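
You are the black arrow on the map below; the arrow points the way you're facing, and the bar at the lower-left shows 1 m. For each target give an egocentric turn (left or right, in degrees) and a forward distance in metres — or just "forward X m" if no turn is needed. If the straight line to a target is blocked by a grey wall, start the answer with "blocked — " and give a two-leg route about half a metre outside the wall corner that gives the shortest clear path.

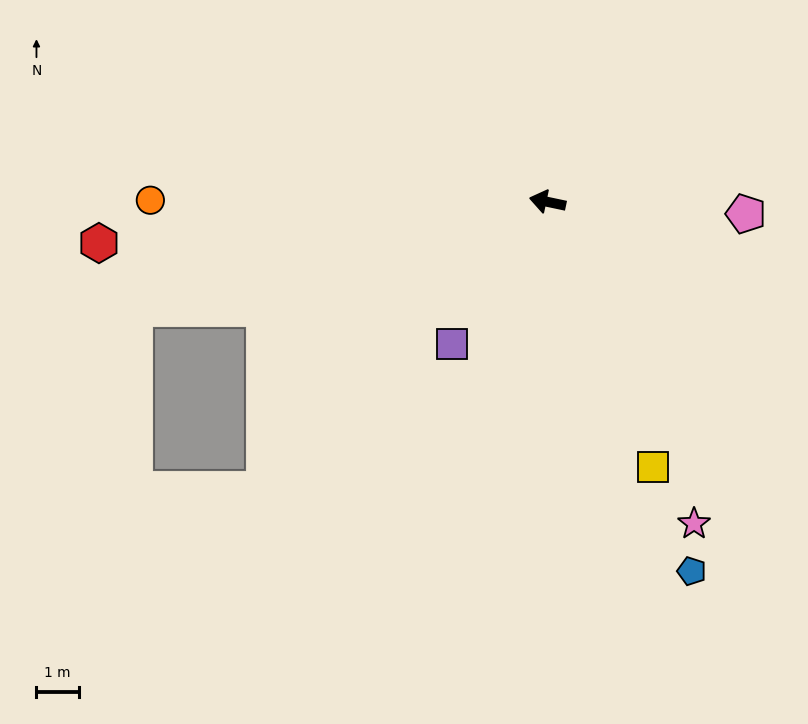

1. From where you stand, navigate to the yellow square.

turn left 124°, forward 6.7 m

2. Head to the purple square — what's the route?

turn left 68°, forward 4.0 m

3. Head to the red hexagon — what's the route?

turn left 17°, forward 10.6 m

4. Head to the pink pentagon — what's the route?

turn right 172°, forward 4.7 m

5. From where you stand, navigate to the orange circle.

turn left 12°, forward 9.3 m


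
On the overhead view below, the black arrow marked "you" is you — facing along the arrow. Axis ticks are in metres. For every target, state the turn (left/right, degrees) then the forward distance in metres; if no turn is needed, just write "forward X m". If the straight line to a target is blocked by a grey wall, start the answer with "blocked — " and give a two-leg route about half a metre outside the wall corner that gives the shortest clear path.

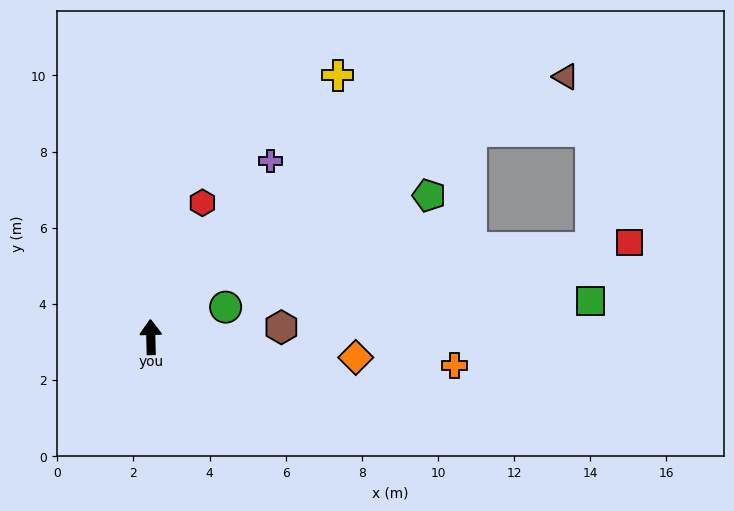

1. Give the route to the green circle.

turn right 70°, forward 2.1 m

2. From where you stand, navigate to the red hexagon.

turn right 22°, forward 3.8 m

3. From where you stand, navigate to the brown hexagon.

turn right 87°, forward 3.4 m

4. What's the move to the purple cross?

turn right 36°, forward 5.6 m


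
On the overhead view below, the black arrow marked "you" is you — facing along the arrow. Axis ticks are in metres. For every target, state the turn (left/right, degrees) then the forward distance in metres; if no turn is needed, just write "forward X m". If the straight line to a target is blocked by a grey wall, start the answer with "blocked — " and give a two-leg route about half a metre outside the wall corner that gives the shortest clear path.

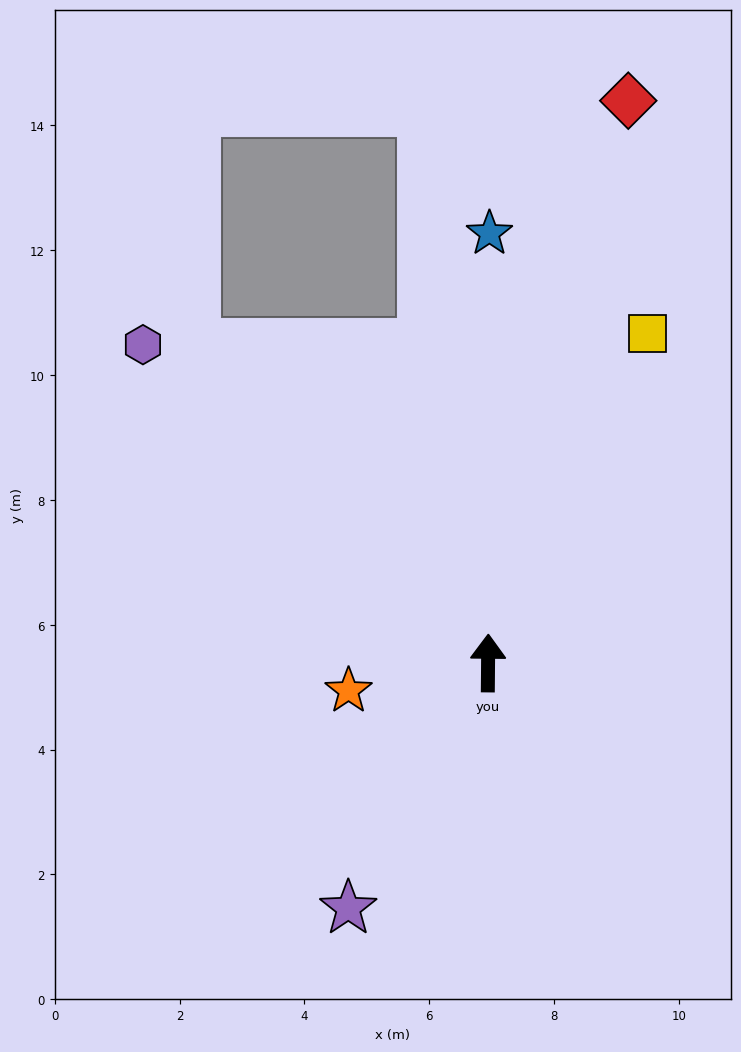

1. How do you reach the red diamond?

turn right 13°, forward 9.3 m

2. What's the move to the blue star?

forward 6.9 m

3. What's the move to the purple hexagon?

turn left 48°, forward 7.5 m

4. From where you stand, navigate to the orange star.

turn left 102°, forward 2.3 m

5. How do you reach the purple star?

turn left 151°, forward 4.5 m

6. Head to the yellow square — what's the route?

turn right 25°, forward 5.9 m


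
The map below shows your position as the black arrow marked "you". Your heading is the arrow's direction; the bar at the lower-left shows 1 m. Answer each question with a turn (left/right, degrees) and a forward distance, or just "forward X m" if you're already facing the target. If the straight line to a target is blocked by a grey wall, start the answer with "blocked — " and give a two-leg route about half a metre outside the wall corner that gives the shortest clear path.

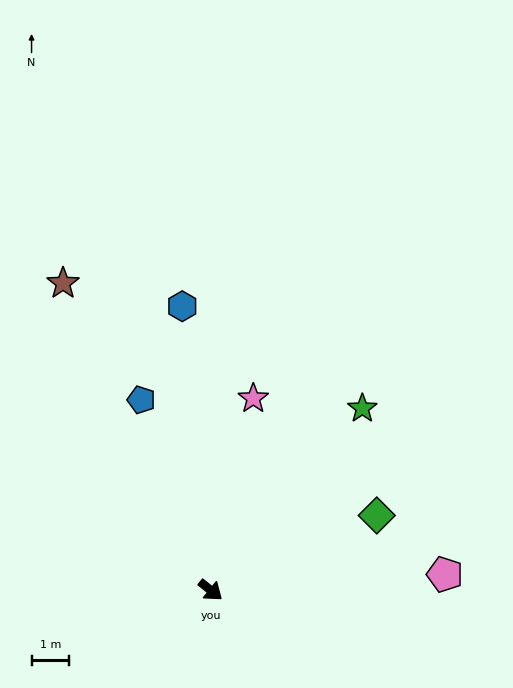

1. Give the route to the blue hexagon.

turn left 135°, forward 7.5 m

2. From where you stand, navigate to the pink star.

turn left 116°, forward 5.2 m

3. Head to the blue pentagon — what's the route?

turn left 149°, forward 5.4 m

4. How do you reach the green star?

turn left 89°, forward 6.3 m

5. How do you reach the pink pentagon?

turn left 43°, forward 6.2 m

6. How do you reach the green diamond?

turn left 63°, forward 4.8 m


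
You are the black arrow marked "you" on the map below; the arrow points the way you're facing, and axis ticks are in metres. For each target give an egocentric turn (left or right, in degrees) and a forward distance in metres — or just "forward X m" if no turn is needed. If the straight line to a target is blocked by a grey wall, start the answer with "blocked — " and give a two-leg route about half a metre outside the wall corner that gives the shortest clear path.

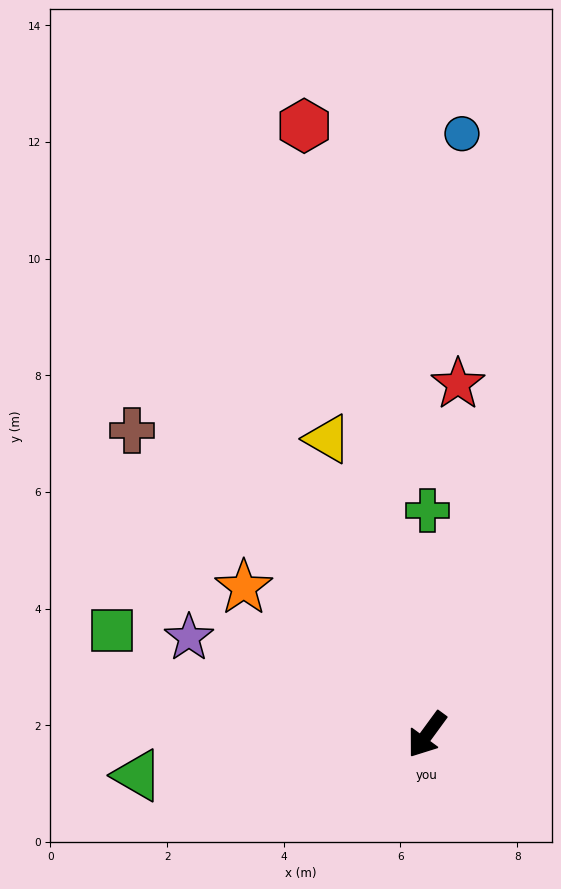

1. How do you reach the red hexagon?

turn right 132°, forward 10.6 m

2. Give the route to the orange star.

turn right 93°, forward 4.0 m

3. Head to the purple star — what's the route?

turn right 76°, forward 4.4 m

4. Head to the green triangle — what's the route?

turn right 46°, forward 5.0 m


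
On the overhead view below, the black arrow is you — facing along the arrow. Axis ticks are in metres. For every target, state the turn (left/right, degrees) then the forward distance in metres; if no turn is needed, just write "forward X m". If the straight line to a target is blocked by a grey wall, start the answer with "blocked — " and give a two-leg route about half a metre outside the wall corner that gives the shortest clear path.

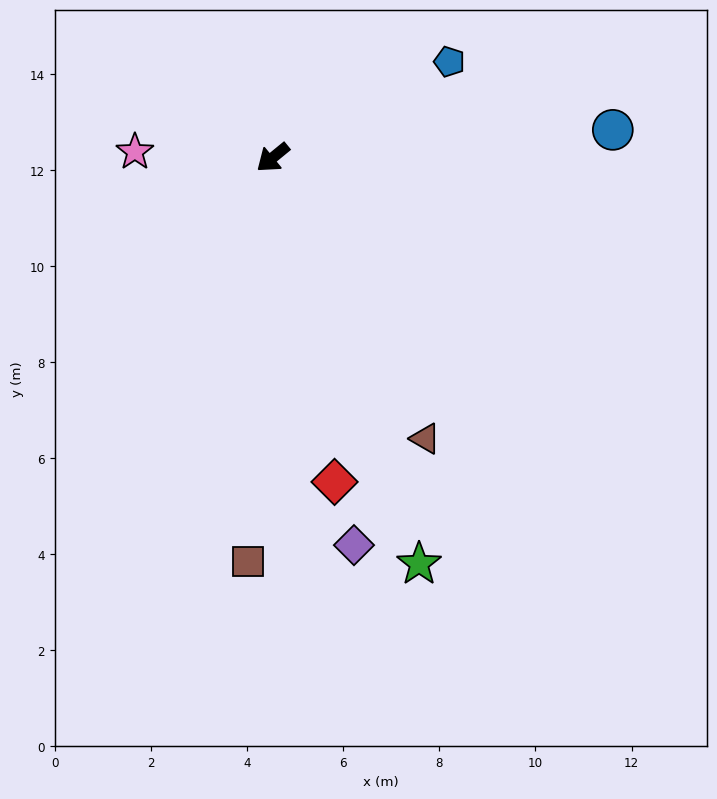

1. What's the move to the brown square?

turn left 47°, forward 8.4 m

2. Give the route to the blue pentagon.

turn left 169°, forward 4.2 m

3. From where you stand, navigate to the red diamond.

turn left 61°, forward 6.9 m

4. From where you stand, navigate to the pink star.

turn right 42°, forward 2.9 m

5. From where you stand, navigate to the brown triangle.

turn left 79°, forward 6.7 m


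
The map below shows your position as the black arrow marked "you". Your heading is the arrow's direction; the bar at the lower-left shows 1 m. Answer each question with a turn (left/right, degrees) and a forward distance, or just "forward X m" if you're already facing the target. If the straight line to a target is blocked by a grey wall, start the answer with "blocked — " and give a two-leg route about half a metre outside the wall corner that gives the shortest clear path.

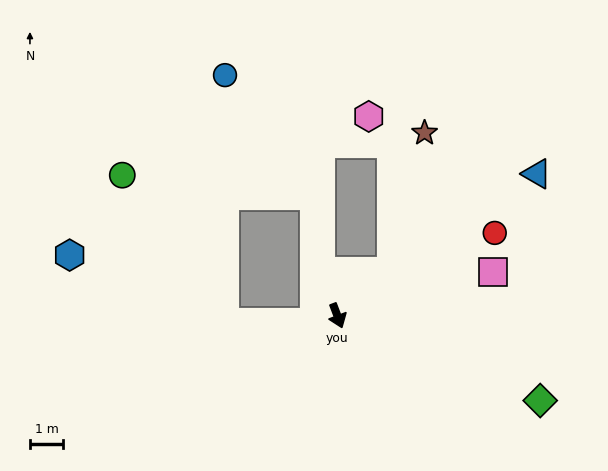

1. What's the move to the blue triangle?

turn left 105°, forward 7.3 m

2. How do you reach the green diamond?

turn left 47°, forward 6.6 m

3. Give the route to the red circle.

turn left 97°, forward 5.3 m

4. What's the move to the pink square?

turn left 85°, forward 4.8 m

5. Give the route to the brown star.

blocked — turn left 109°, forward 2.1 m, then turn left 37°, forward 4.3 m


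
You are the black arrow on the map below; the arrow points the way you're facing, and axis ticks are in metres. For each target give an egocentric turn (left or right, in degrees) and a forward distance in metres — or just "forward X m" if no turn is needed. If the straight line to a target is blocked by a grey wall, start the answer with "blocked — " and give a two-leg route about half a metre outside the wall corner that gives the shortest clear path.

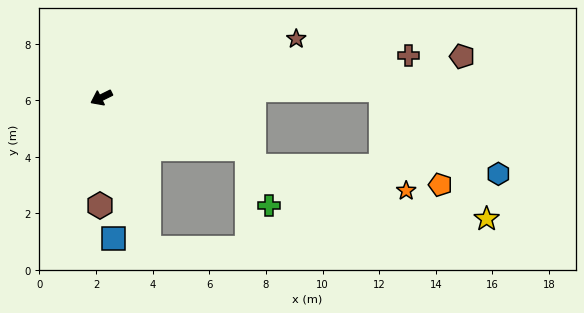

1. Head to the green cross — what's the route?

blocked — turn left 134°, forward 5.5 m, then turn right 49°, forward 2.1 m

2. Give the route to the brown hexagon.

turn left 63°, forward 3.8 m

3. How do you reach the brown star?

turn left 170°, forward 7.2 m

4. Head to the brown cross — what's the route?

turn left 161°, forward 10.9 m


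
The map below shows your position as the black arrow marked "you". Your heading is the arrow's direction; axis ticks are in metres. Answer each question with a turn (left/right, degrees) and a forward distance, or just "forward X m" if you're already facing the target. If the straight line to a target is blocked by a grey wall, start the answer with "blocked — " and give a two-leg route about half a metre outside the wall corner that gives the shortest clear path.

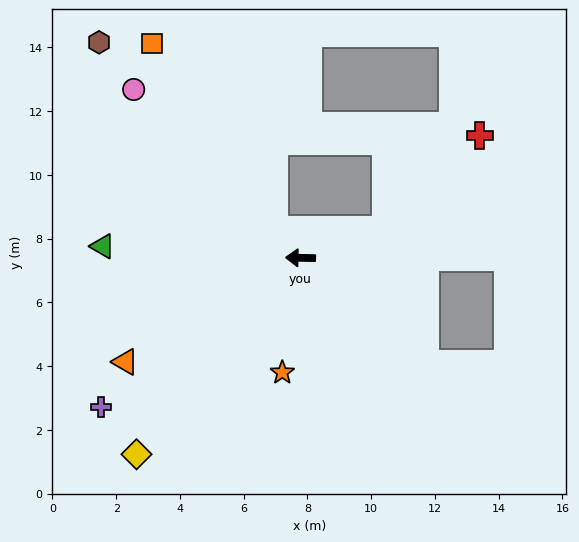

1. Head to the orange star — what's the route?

turn left 82°, forward 3.6 m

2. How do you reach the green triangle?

turn right 2°, forward 6.2 m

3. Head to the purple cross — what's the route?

turn left 38°, forward 7.8 m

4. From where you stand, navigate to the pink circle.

turn right 44°, forward 7.4 m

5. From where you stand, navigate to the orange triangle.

turn left 32°, forward 6.4 m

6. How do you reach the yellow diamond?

turn left 51°, forward 8.0 m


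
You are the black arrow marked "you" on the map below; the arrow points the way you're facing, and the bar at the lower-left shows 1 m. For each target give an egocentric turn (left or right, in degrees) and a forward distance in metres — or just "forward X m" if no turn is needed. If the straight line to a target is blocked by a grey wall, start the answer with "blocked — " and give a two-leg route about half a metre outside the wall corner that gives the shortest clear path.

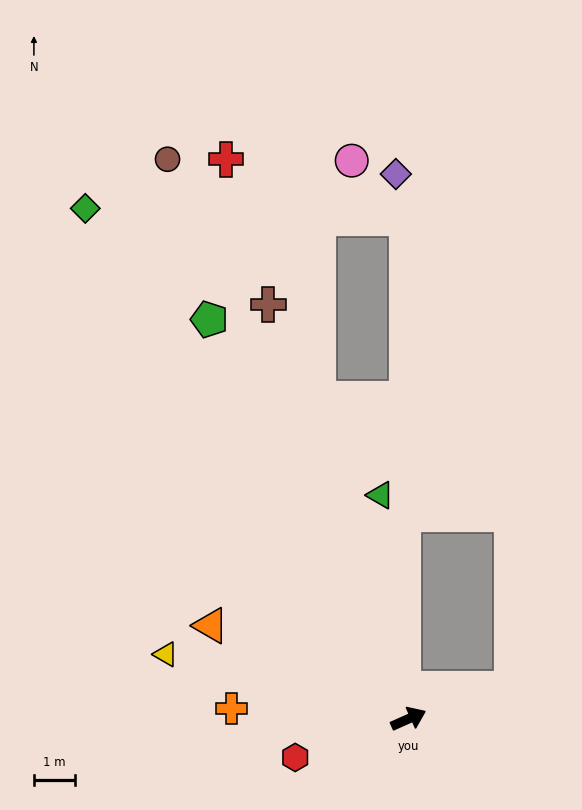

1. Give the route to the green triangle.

turn left 73°, forward 5.5 m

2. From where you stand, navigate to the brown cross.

turn left 85°, forward 10.7 m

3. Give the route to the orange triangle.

turn left 131°, forward 5.3 m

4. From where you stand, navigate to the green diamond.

turn left 98°, forward 14.7 m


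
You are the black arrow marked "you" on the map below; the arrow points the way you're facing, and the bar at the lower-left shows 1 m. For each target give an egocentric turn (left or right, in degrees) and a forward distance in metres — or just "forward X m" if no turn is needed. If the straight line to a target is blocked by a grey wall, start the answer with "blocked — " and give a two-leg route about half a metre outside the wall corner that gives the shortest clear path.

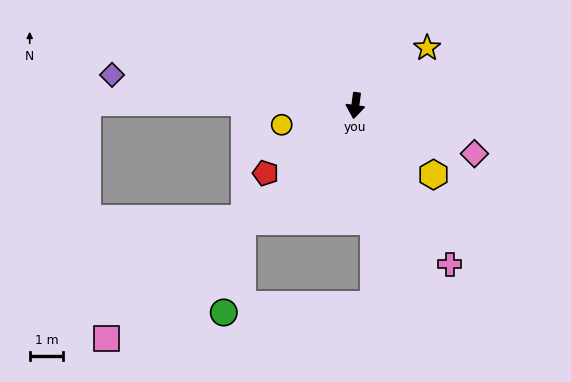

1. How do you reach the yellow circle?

turn right 68°, forward 2.3 m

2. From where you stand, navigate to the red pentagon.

turn right 45°, forward 3.4 m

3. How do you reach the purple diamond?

turn right 89°, forward 7.4 m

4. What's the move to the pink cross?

turn left 38°, forward 5.6 m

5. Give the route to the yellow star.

turn left 136°, forward 2.8 m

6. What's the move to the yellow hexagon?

turn left 56°, forward 3.1 m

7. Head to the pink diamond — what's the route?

turn left 76°, forward 3.9 m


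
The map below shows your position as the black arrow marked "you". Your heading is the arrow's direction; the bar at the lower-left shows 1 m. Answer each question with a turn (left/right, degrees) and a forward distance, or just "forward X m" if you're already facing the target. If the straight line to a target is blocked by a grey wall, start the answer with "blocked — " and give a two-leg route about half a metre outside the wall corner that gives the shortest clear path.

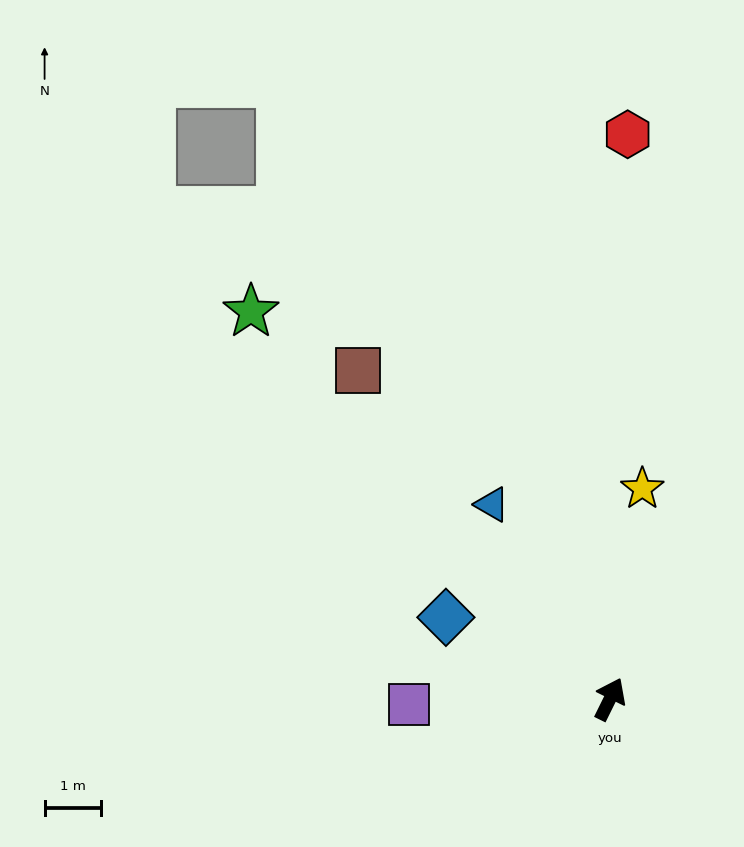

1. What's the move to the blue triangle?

turn left 58°, forward 4.0 m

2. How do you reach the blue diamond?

turn left 90°, forward 3.2 m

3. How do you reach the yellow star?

turn left 18°, forward 3.8 m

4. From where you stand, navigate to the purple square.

turn left 118°, forward 3.6 m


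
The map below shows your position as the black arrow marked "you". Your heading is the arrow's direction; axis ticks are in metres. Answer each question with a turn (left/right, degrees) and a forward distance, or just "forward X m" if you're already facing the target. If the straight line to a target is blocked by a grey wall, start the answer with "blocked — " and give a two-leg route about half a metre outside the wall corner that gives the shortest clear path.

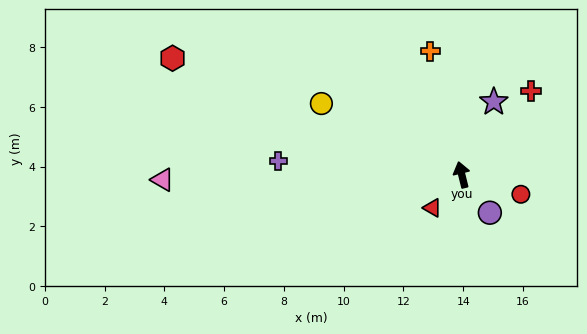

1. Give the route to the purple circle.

turn right 157°, forward 1.6 m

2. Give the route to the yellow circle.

turn left 49°, forward 5.3 m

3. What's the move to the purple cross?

turn left 72°, forward 6.2 m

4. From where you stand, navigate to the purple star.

turn right 38°, forward 2.7 m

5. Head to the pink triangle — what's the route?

turn left 77°, forward 10.0 m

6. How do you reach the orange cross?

forward 4.3 m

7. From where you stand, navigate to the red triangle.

turn left 125°, forward 1.5 m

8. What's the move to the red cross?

turn right 53°, forward 3.6 m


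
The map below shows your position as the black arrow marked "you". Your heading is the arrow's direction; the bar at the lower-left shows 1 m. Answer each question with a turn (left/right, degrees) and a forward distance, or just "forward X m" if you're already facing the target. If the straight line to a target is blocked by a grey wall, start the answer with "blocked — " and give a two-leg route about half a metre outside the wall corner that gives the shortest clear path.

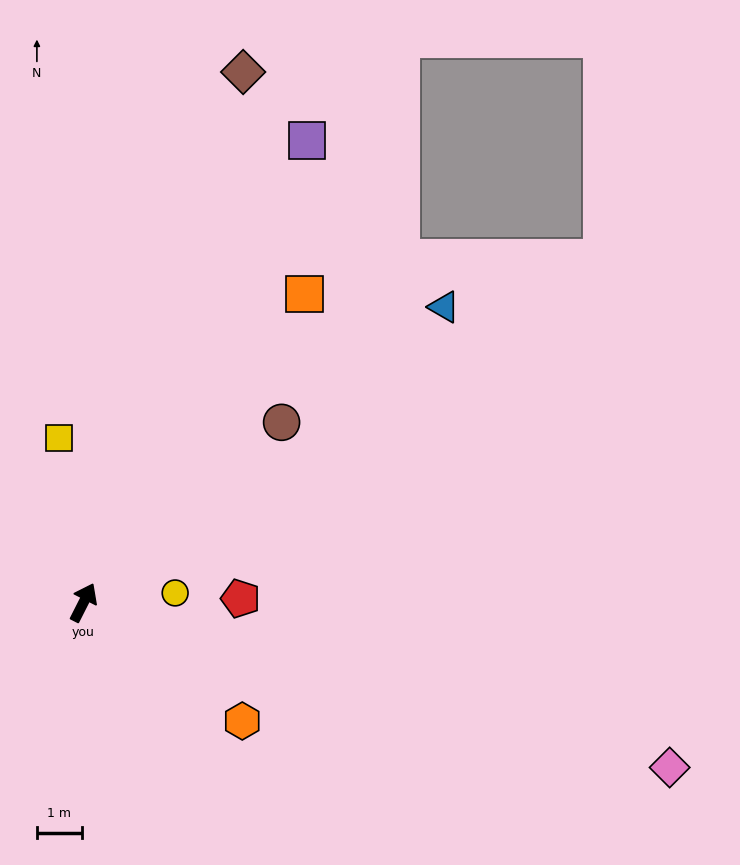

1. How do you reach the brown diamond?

turn left 10°, forward 12.4 m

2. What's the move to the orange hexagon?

turn right 100°, forward 4.4 m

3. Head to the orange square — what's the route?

turn right 9°, forward 8.5 m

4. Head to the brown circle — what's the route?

turn right 21°, forward 6.0 m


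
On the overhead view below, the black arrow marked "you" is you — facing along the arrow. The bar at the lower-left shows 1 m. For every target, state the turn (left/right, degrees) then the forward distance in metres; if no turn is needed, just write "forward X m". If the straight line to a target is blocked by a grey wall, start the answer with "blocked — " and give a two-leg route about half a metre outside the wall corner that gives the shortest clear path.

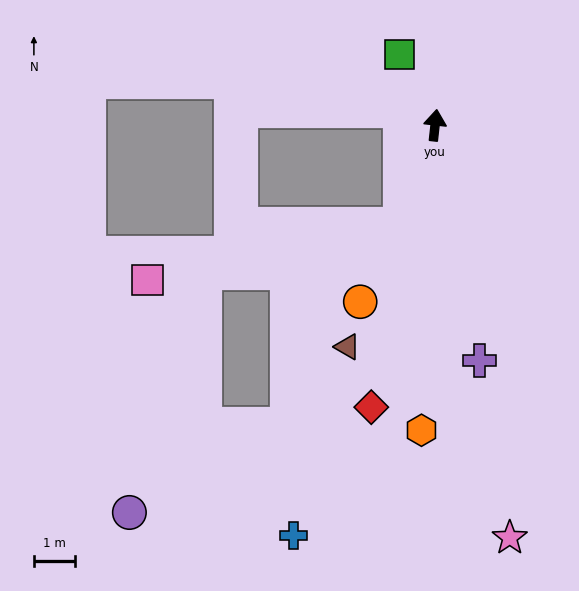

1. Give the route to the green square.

turn left 33°, forward 1.9 m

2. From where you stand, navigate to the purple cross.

turn right 163°, forward 5.9 m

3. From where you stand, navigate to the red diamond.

turn left 174°, forward 7.1 m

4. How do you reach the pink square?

blocked — turn left 167°, forward 2.6 m, then turn right 58°, forward 6.4 m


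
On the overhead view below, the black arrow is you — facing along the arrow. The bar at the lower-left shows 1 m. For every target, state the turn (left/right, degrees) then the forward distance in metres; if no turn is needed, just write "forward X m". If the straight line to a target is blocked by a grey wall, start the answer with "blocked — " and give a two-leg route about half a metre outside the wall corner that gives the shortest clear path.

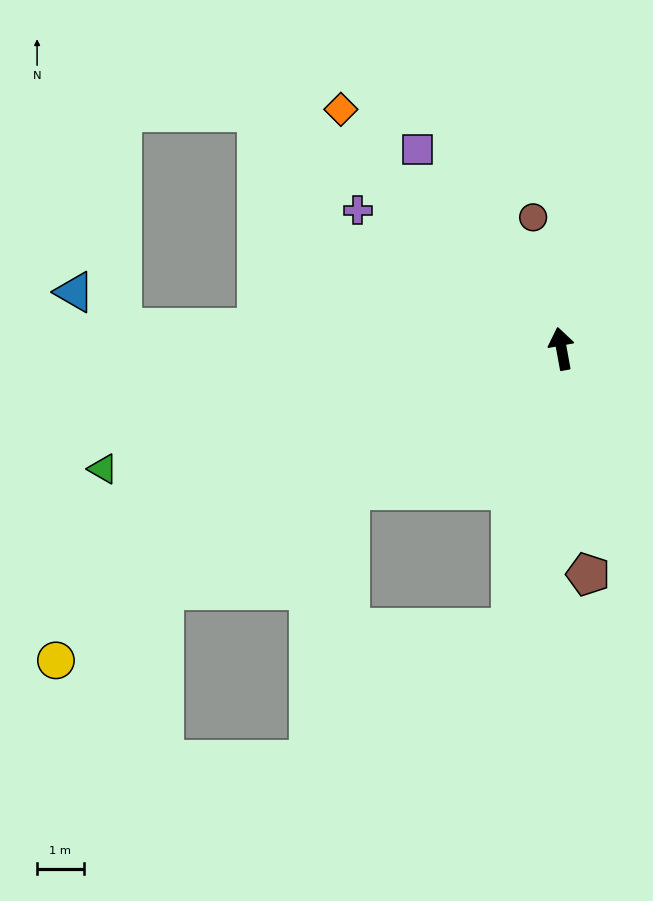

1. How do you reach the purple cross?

turn left 45°, forward 5.3 m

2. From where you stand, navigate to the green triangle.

turn left 94°, forward 10.2 m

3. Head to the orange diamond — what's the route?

turn left 32°, forward 7.0 m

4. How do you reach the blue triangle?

blocked — turn left 77°, forward 9.5 m, then turn right 34°, forward 1.3 m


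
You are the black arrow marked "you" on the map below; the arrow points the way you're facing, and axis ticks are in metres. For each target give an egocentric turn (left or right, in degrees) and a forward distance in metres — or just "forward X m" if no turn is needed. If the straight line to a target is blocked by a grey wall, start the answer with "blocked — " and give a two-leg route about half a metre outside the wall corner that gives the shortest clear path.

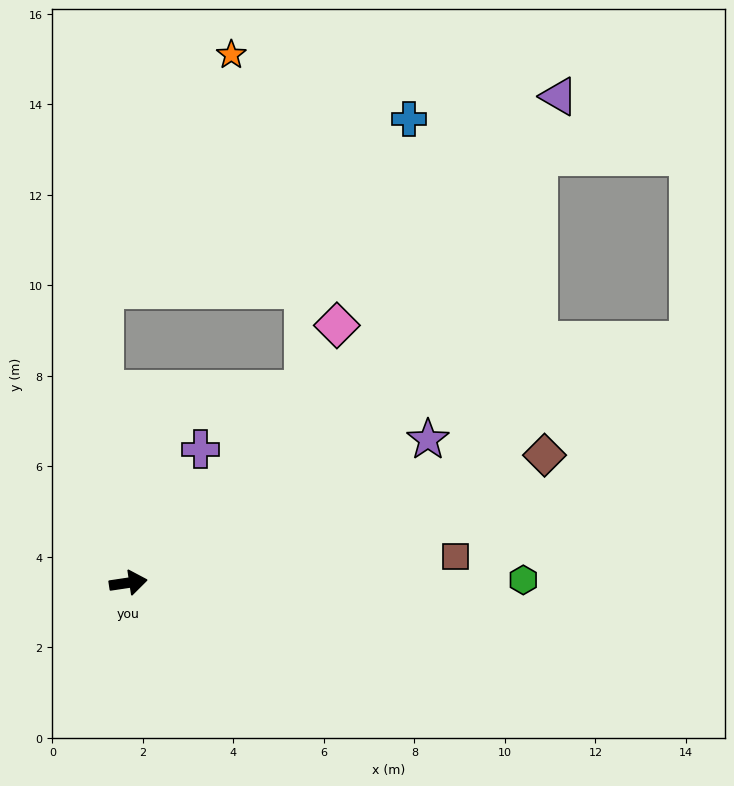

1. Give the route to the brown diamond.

turn left 9°, forward 9.6 m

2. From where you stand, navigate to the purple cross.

turn left 53°, forward 3.4 m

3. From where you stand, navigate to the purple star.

turn left 17°, forward 7.3 m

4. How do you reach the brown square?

turn right 4°, forward 7.2 m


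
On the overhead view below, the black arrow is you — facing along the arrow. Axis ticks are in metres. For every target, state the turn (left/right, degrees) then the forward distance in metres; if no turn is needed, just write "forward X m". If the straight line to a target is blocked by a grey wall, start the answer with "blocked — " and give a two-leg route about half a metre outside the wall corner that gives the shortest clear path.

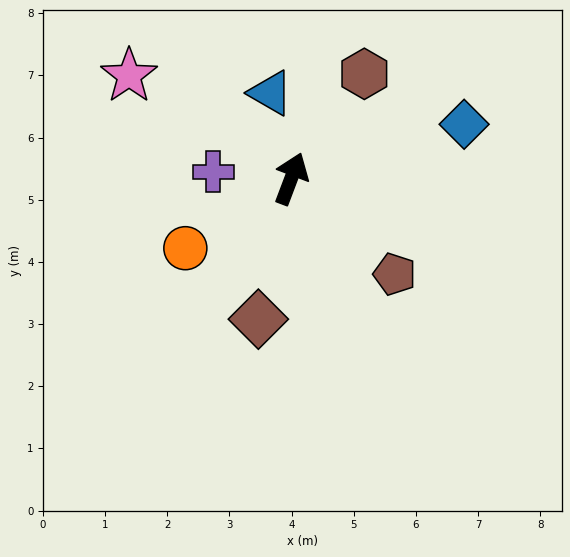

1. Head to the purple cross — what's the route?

turn left 106°, forward 1.3 m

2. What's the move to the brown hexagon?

turn right 14°, forward 2.1 m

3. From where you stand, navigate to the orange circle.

turn left 144°, forward 2.0 m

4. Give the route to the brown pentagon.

turn right 112°, forward 2.3 m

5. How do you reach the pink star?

turn left 78°, forward 3.1 m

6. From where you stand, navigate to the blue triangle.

turn left 34°, forward 1.4 m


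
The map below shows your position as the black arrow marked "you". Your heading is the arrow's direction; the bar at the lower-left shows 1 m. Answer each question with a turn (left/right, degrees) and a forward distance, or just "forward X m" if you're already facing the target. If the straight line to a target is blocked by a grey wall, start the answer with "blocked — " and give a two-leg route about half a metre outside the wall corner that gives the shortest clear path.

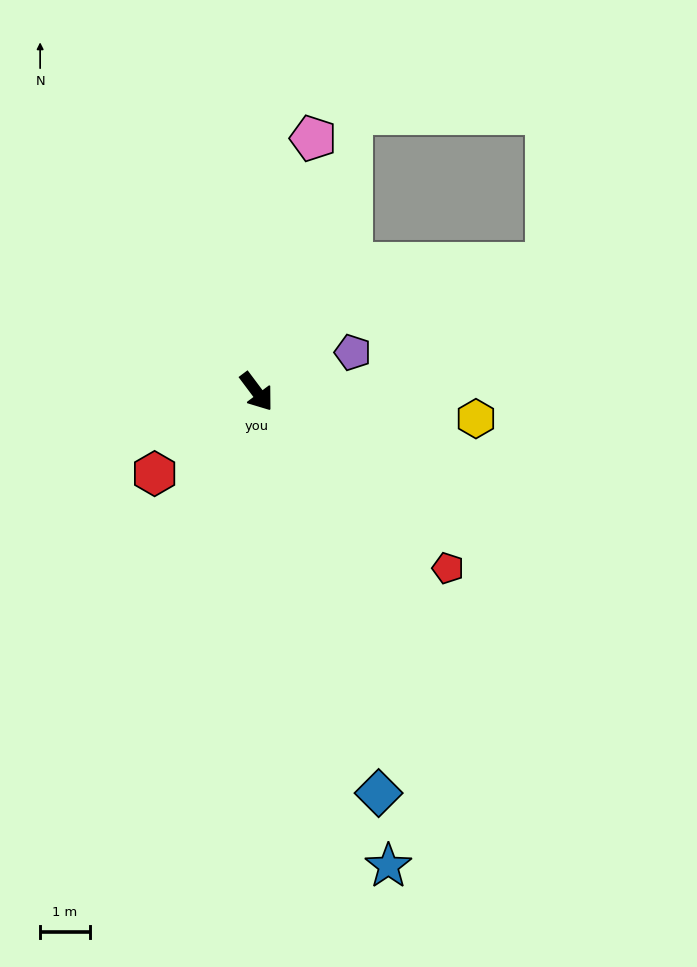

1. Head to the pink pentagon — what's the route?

turn left 131°, forward 5.2 m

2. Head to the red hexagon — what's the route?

turn right 88°, forward 2.6 m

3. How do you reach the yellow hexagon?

turn left 46°, forward 4.5 m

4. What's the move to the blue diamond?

turn right 20°, forward 8.5 m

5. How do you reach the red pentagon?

turn left 10°, forward 5.3 m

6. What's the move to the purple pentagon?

turn left 75°, forward 2.1 m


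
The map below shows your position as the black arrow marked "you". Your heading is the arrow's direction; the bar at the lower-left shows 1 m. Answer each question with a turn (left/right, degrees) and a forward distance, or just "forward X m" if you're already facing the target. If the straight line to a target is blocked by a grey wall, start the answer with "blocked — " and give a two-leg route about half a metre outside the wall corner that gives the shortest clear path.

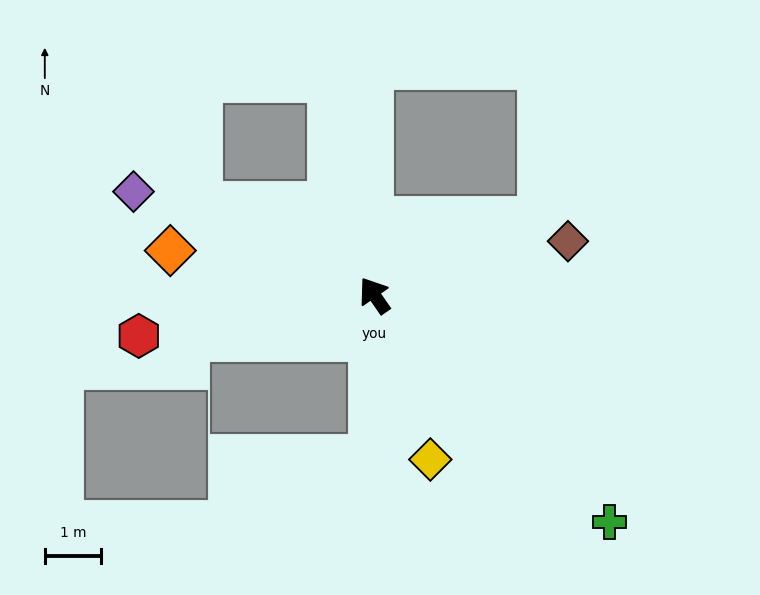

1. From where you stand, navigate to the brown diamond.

turn right 109°, forward 3.6 m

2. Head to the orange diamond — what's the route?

turn left 43°, forward 3.7 m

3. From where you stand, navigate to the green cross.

turn right 169°, forward 5.8 m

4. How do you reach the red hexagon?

turn left 65°, forward 4.2 m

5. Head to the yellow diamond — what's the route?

turn left 164°, forward 3.1 m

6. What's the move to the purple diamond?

turn left 32°, forward 4.7 m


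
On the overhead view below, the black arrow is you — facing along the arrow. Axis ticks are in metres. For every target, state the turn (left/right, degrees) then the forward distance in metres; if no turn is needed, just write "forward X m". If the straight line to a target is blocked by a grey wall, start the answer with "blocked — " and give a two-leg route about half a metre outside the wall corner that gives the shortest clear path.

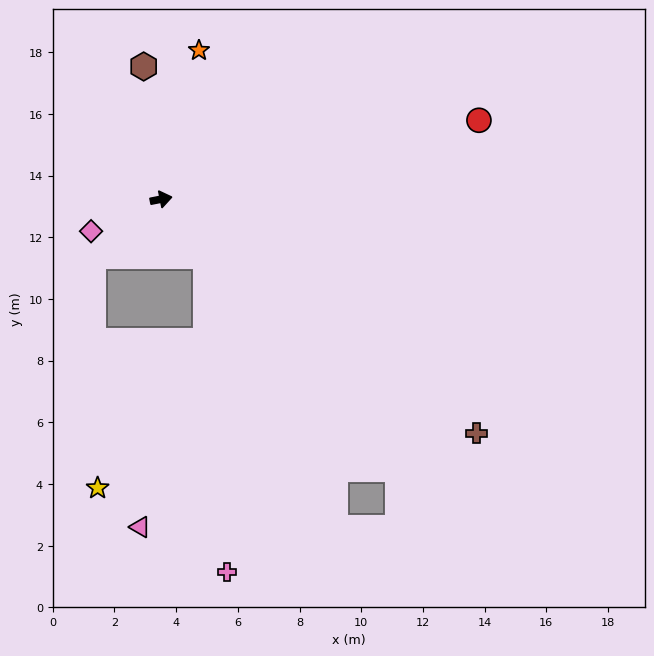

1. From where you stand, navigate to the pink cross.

blocked — turn right 63°, forward 2.3 m, then turn right 34°, forward 10.3 m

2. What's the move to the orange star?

turn left 65°, forward 5.0 m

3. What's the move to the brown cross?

turn right 48°, forward 12.7 m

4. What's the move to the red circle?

turn left 3°, forward 10.6 m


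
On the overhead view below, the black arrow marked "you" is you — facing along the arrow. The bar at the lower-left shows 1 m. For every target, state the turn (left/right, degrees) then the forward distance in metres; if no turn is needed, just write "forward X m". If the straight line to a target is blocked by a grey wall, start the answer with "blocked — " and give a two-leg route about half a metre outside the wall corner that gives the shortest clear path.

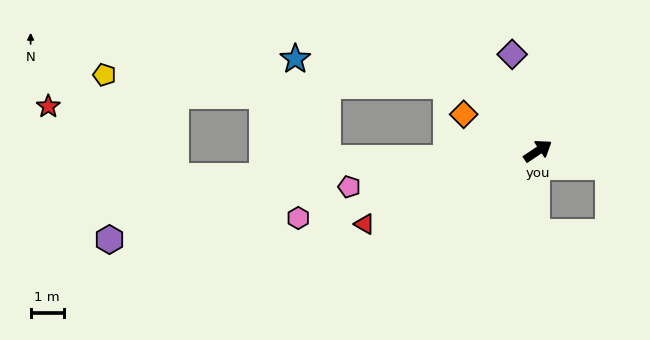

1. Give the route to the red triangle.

turn left 169°, forward 5.6 m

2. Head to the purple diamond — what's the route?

turn left 71°, forward 3.0 m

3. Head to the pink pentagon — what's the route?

turn left 157°, forward 5.7 m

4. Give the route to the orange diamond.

turn left 120°, forward 2.5 m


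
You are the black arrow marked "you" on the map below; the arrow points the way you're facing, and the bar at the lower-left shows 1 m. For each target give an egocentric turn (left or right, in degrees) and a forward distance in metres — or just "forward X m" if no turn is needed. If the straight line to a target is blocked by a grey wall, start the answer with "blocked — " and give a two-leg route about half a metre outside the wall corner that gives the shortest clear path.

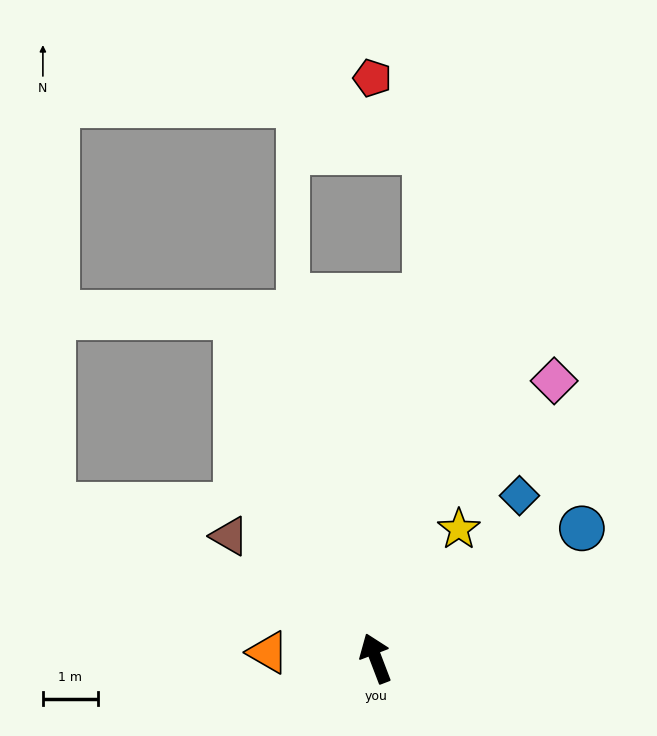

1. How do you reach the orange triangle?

turn left 66°, forward 2.0 m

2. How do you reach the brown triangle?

turn left 29°, forward 3.5 m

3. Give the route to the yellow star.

turn right 54°, forward 2.8 m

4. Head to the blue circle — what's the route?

turn right 79°, forward 4.4 m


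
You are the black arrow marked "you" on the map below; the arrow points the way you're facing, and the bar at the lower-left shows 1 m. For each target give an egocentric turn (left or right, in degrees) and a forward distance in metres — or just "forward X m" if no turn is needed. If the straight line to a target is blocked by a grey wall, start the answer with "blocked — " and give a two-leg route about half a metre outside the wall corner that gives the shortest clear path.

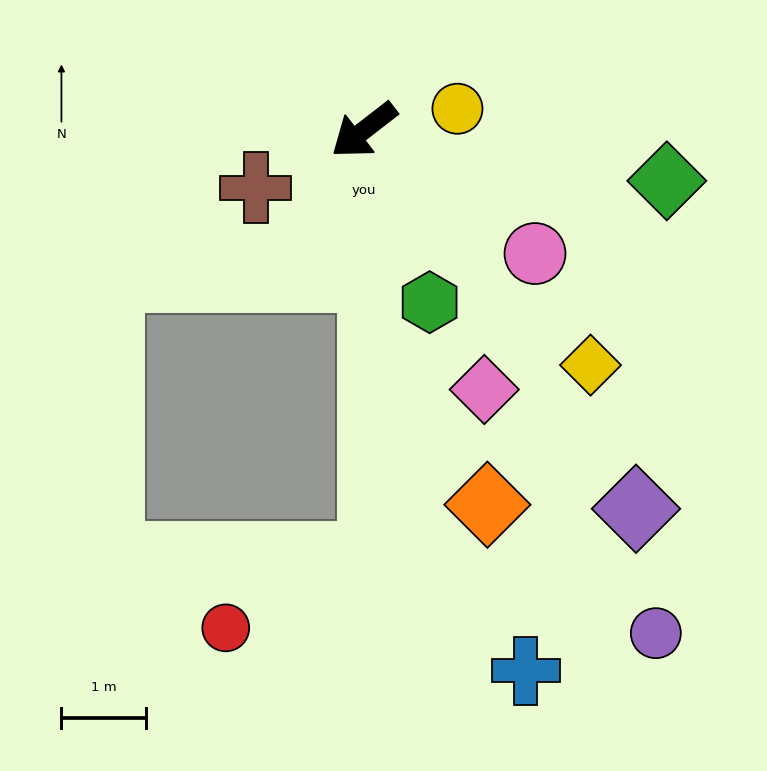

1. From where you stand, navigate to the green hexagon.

turn left 73°, forward 2.2 m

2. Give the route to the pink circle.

turn left 107°, forward 2.5 m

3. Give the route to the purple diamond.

turn left 88°, forward 5.5 m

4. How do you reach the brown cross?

turn right 10°, forward 1.4 m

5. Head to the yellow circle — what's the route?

turn left 155°, forward 1.1 m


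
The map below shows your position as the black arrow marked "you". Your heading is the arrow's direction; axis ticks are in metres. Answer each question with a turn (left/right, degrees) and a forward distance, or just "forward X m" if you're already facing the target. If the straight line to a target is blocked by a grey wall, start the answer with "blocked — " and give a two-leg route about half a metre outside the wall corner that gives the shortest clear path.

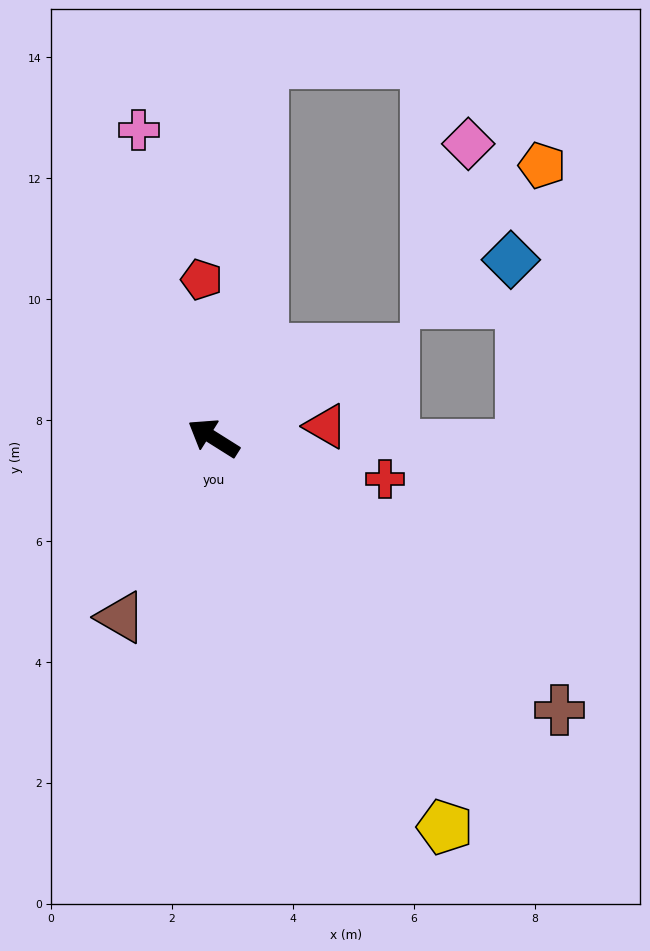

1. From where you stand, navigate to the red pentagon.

turn right 54°, forward 2.6 m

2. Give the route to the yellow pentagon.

turn left 153°, forward 7.5 m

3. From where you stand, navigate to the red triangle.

turn right 142°, forward 1.9 m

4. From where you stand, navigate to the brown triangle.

turn left 95°, forward 3.3 m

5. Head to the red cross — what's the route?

turn right 161°, forward 2.9 m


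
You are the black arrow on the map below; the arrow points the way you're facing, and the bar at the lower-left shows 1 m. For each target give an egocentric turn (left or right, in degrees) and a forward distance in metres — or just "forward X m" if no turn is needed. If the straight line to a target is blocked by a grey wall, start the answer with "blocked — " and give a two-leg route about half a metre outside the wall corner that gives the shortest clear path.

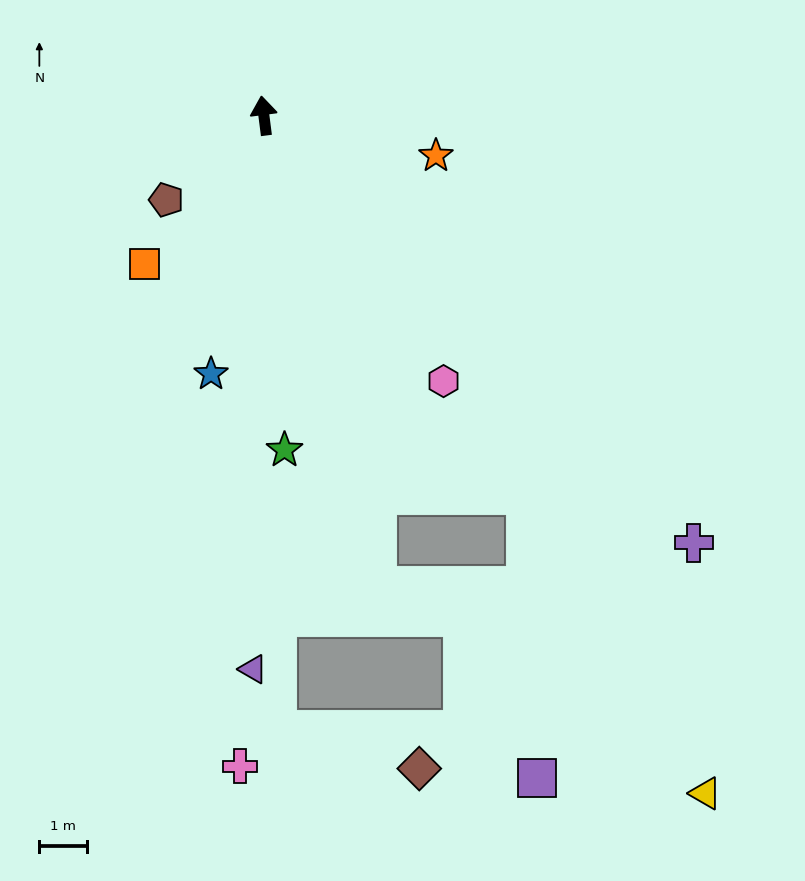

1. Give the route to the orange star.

turn right 110°, forward 3.7 m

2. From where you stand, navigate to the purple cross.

turn right 142°, forward 12.7 m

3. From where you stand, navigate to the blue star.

turn left 161°, forward 5.5 m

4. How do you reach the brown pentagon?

turn left 124°, forward 2.7 m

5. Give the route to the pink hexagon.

turn right 153°, forward 6.7 m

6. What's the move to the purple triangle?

turn left 172°, forward 11.6 m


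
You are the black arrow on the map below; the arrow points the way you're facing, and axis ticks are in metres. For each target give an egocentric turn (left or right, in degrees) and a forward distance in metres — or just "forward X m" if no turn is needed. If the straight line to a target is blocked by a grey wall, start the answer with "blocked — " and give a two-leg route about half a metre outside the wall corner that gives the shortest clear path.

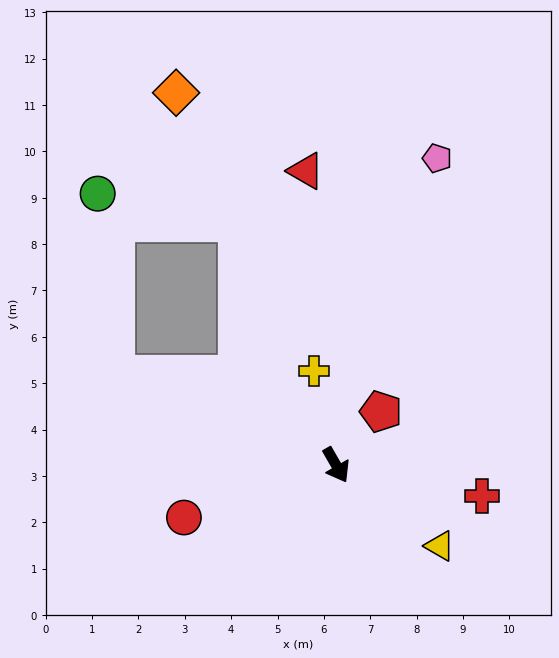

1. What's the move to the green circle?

blocked — turn right 142°, forward 5.2 m, then turn right 62°, forward 3.9 m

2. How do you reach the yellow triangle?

turn left 22°, forward 2.8 m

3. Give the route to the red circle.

turn right 101°, forward 3.5 m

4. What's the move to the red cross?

turn left 48°, forward 3.2 m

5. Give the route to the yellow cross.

turn left 163°, forward 2.1 m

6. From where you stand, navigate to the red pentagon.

turn left 110°, forward 1.5 m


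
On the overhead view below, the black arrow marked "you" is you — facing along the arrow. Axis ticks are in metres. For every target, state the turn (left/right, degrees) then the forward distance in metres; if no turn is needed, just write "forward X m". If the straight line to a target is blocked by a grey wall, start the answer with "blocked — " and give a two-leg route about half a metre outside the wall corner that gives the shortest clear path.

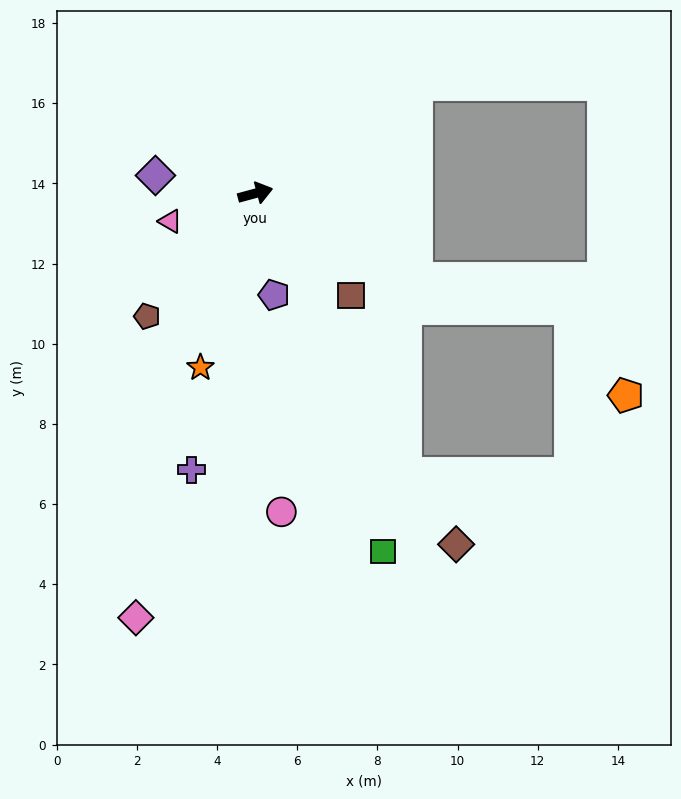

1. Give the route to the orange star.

turn right 123°, forward 4.6 m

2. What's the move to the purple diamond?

turn left 155°, forward 2.5 m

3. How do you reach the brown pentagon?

turn right 146°, forward 4.1 m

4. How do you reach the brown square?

turn right 62°, forward 3.5 m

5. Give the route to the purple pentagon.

turn right 95°, forward 2.6 m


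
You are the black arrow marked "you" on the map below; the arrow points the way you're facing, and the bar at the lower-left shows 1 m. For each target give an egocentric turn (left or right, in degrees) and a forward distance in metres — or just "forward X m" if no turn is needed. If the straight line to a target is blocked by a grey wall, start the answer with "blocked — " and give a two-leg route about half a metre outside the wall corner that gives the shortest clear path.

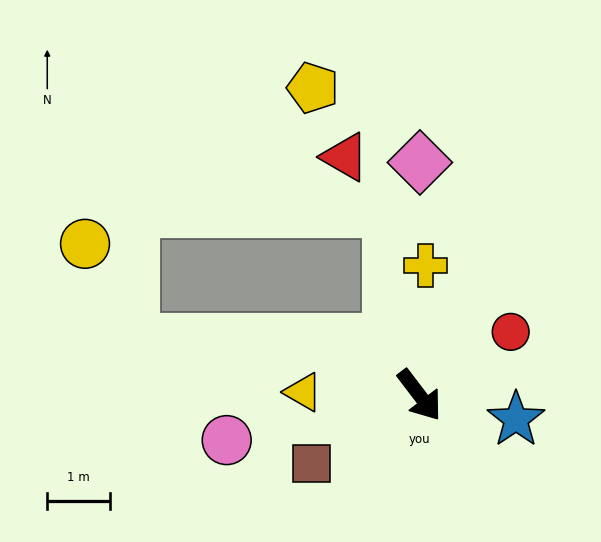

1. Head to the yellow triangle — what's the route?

turn right 129°, forward 1.8 m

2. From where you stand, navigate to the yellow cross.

turn left 140°, forward 2.1 m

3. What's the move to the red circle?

turn left 87°, forward 1.8 m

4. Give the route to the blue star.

turn left 39°, forward 1.6 m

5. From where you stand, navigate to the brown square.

turn right 95°, forward 2.0 m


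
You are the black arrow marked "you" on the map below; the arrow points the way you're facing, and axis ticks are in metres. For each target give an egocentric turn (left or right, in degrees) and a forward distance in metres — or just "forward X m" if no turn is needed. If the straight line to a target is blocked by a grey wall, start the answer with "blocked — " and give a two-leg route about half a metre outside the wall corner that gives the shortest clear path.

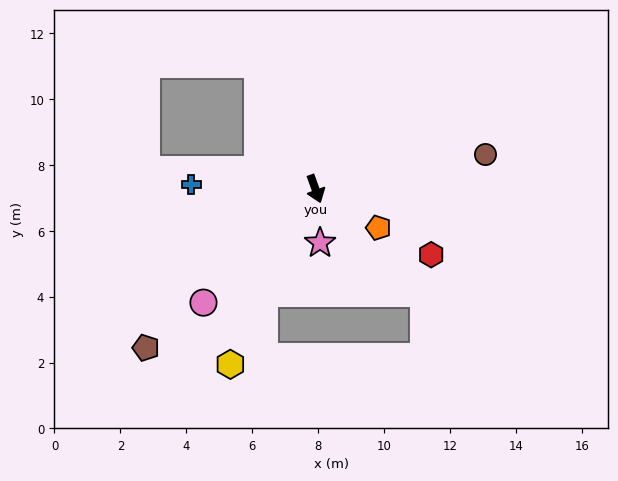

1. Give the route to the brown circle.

turn left 82°, forward 5.3 m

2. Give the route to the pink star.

turn right 15°, forward 1.6 m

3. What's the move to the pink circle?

turn right 64°, forward 4.8 m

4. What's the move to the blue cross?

turn right 112°, forward 3.8 m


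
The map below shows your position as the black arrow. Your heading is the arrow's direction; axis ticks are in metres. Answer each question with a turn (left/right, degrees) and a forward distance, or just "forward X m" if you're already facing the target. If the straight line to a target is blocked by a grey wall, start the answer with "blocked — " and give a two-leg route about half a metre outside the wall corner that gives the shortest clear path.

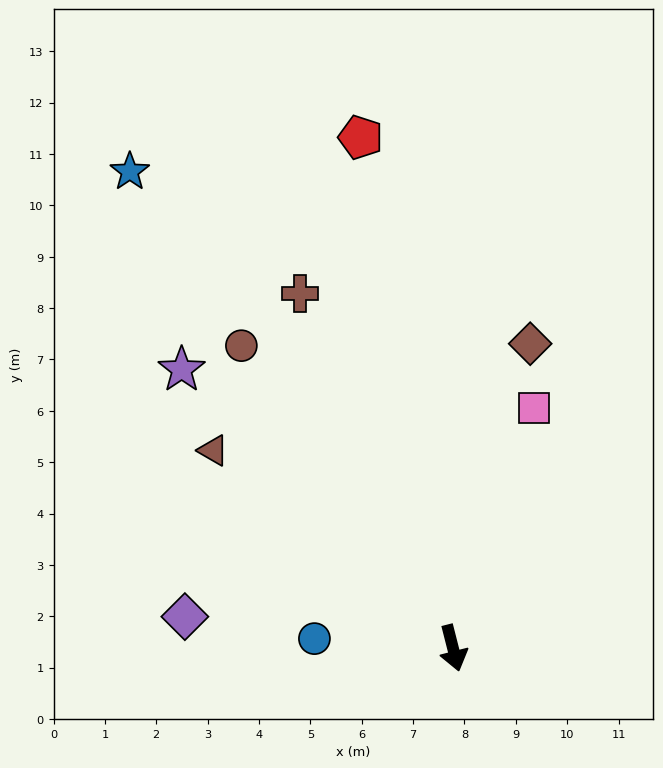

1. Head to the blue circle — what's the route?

turn right 108°, forward 2.7 m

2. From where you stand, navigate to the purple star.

turn right 150°, forward 7.6 m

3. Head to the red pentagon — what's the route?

turn left 176°, forward 10.1 m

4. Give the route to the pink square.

turn left 147°, forward 4.9 m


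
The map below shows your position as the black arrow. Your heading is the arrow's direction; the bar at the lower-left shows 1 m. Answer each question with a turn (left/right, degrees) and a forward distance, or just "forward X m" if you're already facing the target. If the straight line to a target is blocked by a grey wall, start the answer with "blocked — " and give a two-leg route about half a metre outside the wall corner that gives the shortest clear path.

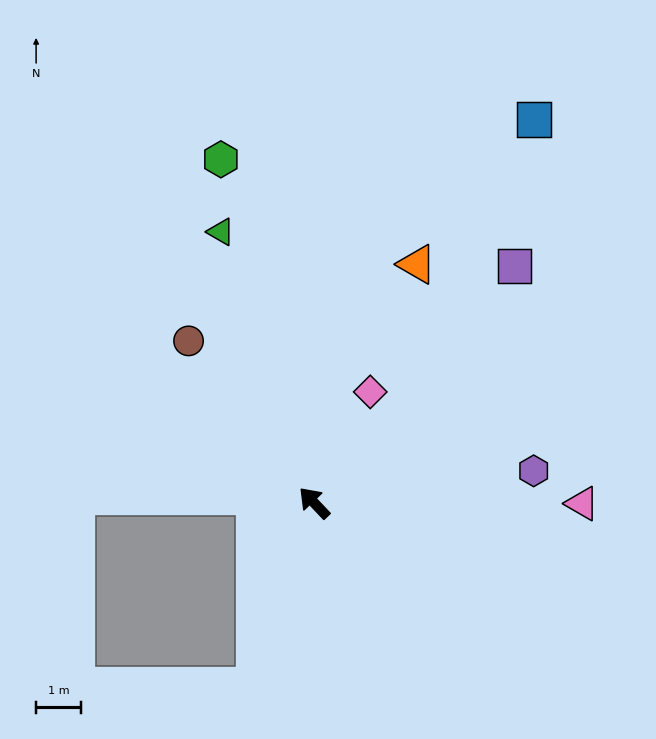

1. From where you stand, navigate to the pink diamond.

turn right 70°, forward 2.8 m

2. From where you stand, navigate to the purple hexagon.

turn right 125°, forward 4.9 m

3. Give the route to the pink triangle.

turn right 134°, forward 5.9 m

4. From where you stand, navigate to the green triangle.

turn right 24°, forward 6.3 m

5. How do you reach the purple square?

turn right 84°, forward 6.9 m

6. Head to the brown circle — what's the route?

turn right 6°, forward 4.5 m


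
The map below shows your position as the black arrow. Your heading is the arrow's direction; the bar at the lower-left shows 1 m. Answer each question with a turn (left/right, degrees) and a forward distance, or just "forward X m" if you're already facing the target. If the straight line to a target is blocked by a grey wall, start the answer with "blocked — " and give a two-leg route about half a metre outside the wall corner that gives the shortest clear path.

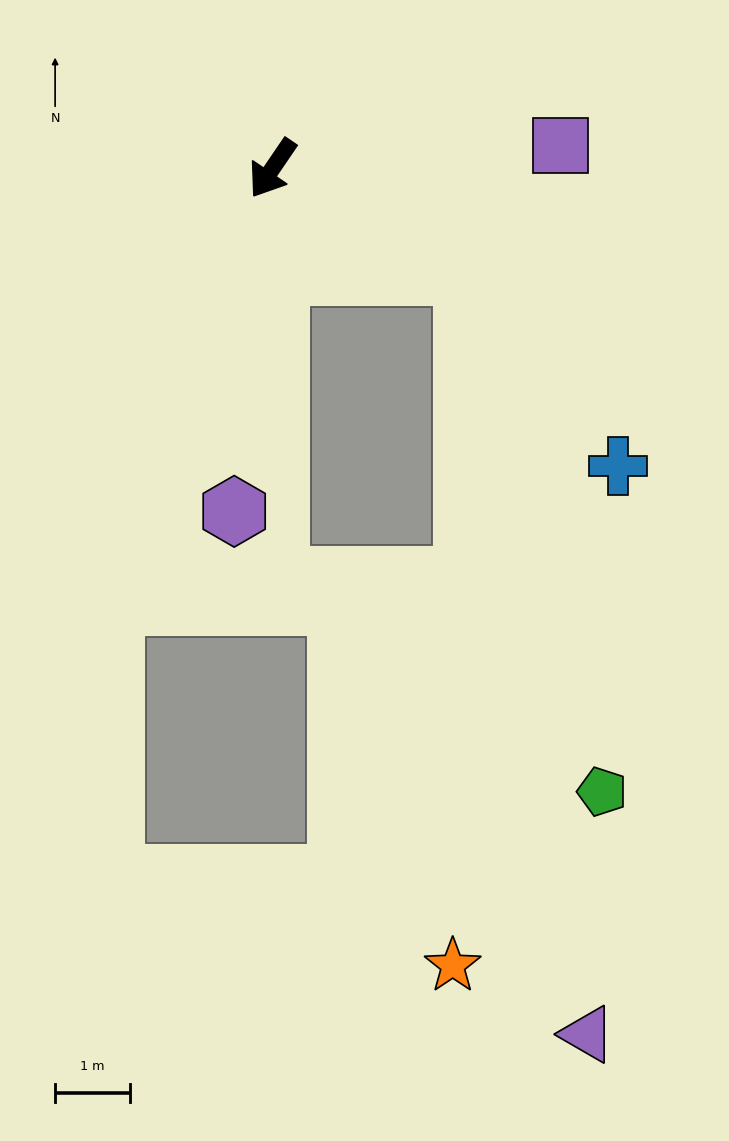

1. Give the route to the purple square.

turn left 129°, forward 3.9 m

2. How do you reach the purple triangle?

blocked — turn left 96°, forward 2.9 m, then turn right 53°, forward 10.3 m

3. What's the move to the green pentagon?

blocked — turn left 96°, forward 2.9 m, then turn right 47°, forward 7.2 m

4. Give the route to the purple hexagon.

turn left 28°, forward 4.6 m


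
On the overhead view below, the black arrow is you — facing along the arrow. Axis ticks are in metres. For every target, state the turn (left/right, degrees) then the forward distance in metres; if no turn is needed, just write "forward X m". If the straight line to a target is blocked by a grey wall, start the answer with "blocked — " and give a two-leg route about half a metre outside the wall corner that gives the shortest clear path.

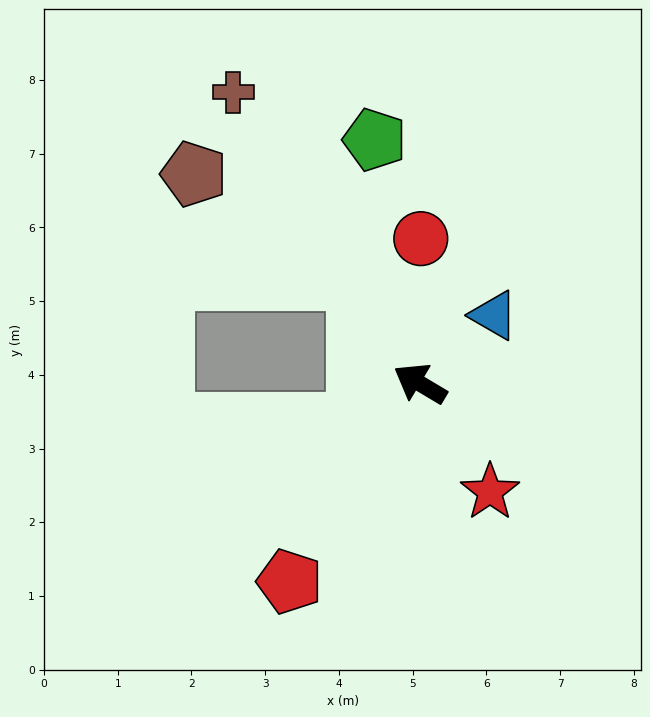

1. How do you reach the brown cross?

turn right 27°, forward 4.7 m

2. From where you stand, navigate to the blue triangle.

turn right 106°, forward 1.4 m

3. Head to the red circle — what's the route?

turn right 59°, forward 2.0 m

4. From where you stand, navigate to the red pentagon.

turn left 87°, forward 3.2 m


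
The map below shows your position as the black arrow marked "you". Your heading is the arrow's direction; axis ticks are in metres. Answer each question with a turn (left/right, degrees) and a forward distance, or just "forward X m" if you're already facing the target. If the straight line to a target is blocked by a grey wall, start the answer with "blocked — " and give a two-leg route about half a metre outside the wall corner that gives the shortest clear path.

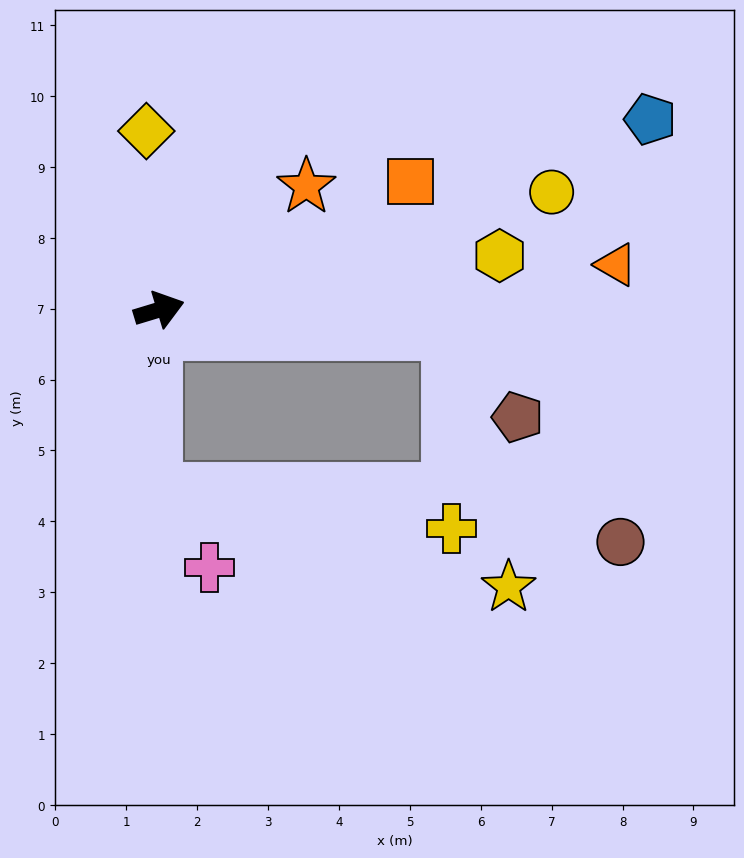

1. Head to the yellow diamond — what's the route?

turn left 77°, forward 2.5 m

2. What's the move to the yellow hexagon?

turn right 8°, forward 4.9 m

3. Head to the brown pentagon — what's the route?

blocked — turn right 21°, forward 4.1 m, then turn right 49°, forward 1.5 m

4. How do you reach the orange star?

turn left 23°, forward 2.7 m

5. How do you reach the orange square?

turn left 10°, forward 4.0 m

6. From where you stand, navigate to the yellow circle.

forward 5.8 m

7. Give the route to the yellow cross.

blocked — turn right 21°, forward 4.1 m, then turn right 86°, forward 2.8 m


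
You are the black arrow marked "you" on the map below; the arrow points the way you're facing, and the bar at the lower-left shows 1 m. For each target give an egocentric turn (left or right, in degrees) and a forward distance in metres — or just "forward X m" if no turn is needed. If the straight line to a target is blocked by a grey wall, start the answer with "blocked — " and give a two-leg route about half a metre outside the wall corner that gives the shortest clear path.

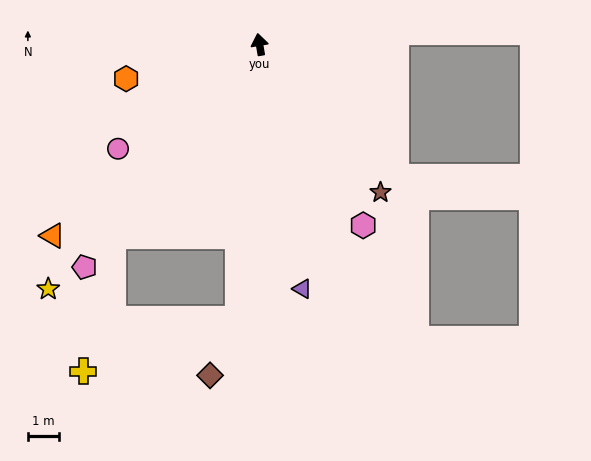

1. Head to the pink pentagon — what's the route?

turn left 132°, forward 9.2 m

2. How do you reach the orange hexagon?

turn left 95°, forward 4.5 m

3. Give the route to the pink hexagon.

turn right 160°, forward 6.7 m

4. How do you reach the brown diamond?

blocked — turn left 166°, forward 8.9 m, then turn right 22°, forward 2.0 m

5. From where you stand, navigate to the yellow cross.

blocked — turn left 133°, forward 7.8 m, then turn left 25°, forward 4.5 m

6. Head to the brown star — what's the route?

turn right 150°, forward 6.2 m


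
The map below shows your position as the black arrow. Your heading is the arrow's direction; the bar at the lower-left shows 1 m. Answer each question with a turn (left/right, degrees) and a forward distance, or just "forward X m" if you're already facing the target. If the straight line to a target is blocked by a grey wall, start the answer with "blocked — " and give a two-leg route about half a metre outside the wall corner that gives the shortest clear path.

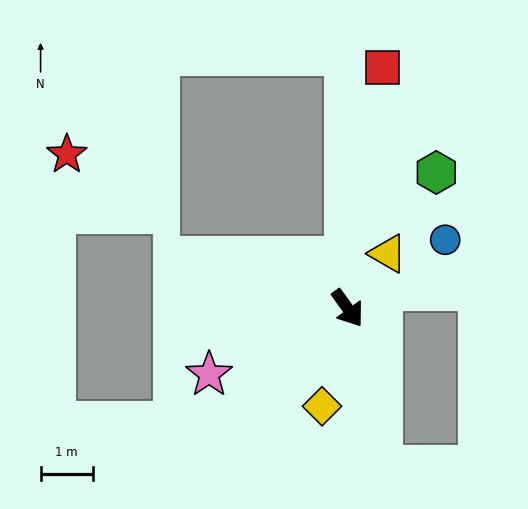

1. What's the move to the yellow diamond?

turn right 50°, forward 1.9 m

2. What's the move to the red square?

turn left 136°, forward 4.7 m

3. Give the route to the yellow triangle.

turn left 108°, forward 1.3 m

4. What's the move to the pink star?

turn right 100°, forward 2.9 m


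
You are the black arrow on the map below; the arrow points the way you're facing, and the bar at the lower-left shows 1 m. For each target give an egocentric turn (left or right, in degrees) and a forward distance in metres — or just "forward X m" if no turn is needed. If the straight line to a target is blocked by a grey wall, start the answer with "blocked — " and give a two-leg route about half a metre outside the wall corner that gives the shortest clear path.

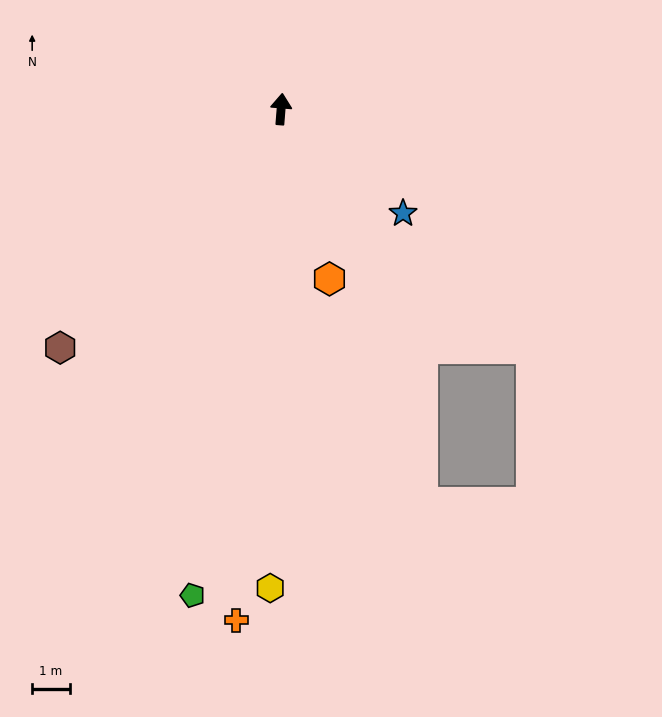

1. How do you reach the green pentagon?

turn left 174°, forward 13.1 m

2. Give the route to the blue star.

turn right 126°, forward 4.3 m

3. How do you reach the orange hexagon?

turn right 160°, forward 4.7 m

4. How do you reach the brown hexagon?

turn left 142°, forward 8.6 m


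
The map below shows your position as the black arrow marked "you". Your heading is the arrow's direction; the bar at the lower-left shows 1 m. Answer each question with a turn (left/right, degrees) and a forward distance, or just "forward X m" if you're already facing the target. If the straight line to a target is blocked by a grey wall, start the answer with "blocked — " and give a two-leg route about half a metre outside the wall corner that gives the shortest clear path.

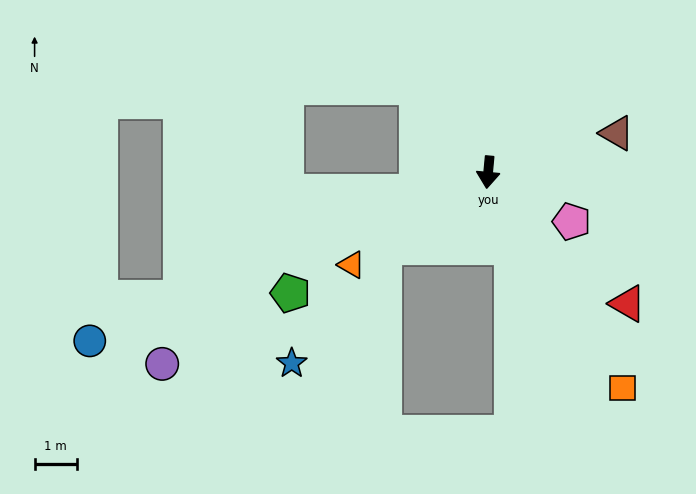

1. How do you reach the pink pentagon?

turn left 65°, forward 2.3 m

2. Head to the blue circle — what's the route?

turn right 62°, forward 10.3 m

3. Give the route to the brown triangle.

turn left 112°, forward 3.2 m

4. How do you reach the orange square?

turn left 37°, forward 6.1 m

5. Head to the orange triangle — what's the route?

turn right 51°, forward 3.9 m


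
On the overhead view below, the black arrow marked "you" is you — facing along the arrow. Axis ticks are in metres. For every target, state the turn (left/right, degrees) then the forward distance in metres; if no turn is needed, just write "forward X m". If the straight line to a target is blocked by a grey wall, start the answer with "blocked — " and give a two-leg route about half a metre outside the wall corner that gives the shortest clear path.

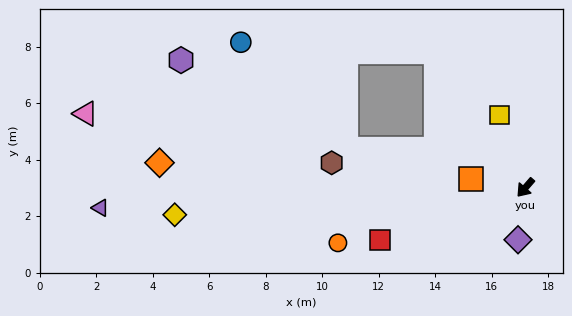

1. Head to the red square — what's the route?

turn right 29°, forward 5.5 m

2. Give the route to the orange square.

turn right 58°, forward 2.0 m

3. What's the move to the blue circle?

blocked — turn right 105°, forward 5.8 m, then turn left 53°, forward 6.9 m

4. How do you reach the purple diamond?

turn left 33°, forward 1.9 m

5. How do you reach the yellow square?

turn right 119°, forward 2.7 m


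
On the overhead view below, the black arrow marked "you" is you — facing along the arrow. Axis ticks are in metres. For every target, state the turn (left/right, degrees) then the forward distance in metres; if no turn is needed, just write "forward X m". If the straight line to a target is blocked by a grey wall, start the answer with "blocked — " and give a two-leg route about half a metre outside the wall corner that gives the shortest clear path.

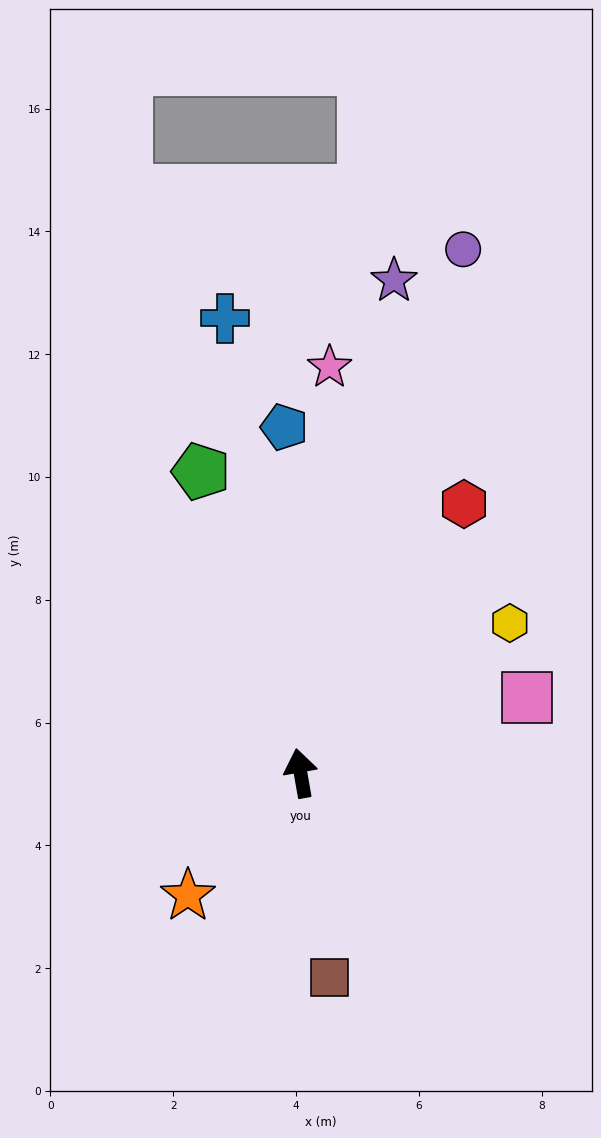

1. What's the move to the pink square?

turn right 81°, forward 3.9 m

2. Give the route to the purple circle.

turn right 27°, forward 8.9 m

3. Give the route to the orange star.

turn left 127°, forward 2.7 m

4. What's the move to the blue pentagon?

turn right 7°, forward 5.6 m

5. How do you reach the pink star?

turn right 14°, forward 6.6 m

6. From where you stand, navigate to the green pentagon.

turn left 8°, forward 5.2 m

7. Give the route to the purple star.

turn right 21°, forward 8.2 m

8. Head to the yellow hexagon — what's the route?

turn right 64°, forward 4.2 m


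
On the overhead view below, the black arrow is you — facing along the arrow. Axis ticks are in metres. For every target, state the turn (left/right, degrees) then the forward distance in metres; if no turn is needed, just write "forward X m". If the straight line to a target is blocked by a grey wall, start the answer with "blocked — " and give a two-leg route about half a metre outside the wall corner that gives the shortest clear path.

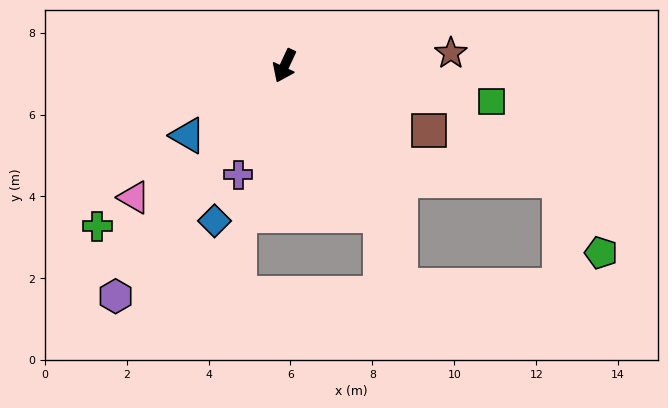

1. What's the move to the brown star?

turn left 119°, forward 4.1 m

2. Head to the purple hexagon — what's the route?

turn right 11°, forward 7.0 m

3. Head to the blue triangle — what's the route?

turn right 29°, forward 2.9 m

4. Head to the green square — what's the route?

turn left 105°, forward 5.1 m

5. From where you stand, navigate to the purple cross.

forward 2.9 m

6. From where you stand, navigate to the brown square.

turn left 91°, forward 3.9 m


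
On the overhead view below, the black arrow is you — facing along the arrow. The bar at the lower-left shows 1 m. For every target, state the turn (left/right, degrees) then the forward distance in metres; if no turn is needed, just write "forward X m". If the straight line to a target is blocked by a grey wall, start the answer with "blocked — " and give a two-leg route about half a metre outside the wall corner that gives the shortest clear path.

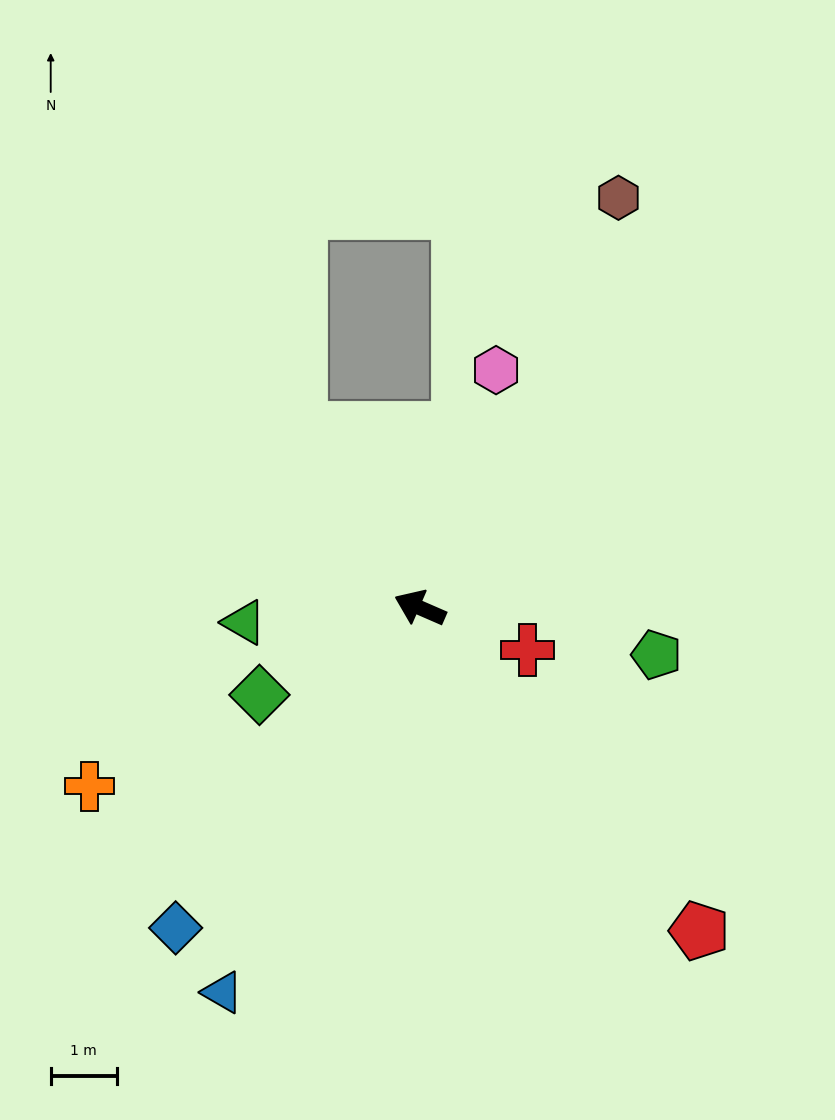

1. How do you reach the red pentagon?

turn left 154°, forward 6.5 m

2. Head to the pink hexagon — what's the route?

turn right 84°, forward 3.8 m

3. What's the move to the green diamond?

turn left 52°, forward 2.8 m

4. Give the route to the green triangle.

turn left 28°, forward 2.7 m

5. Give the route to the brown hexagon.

turn right 92°, forward 6.9 m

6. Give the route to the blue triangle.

turn left 86°, forward 6.6 m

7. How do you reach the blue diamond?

turn left 76°, forward 6.1 m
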